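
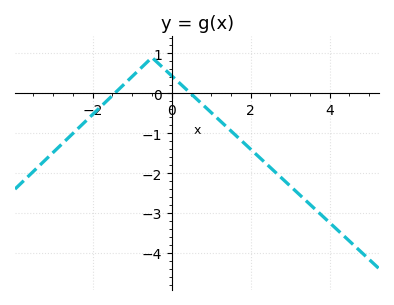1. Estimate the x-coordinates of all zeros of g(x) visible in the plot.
-1.45, 0.477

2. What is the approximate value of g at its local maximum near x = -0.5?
0.9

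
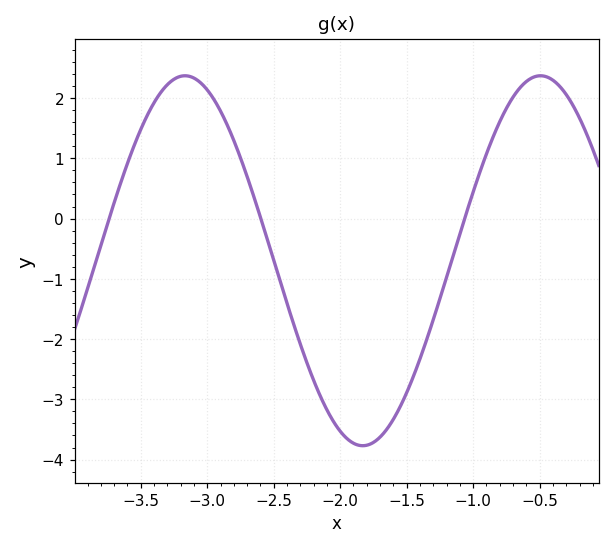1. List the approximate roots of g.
-3.7, -2.6, -1.1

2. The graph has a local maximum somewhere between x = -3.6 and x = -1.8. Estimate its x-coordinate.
-3.2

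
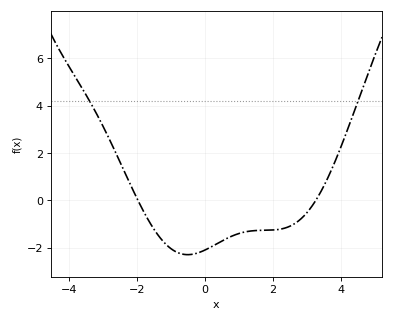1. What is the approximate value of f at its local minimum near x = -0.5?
-2.29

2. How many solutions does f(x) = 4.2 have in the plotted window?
2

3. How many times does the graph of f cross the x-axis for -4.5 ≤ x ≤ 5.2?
2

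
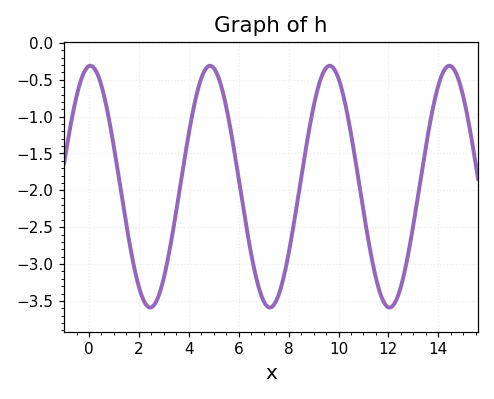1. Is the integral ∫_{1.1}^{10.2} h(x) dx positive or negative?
negative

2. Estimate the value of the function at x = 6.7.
-3.2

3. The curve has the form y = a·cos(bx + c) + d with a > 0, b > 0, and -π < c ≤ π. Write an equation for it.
y = 1.64cos(1.3x - 0.07) - 1.95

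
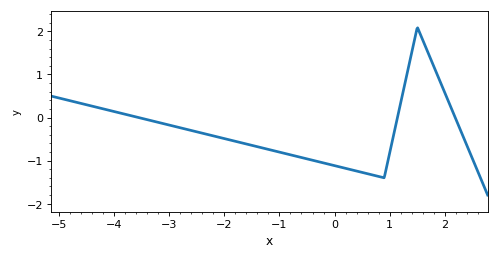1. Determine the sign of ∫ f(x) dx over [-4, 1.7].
negative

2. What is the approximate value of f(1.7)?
1.49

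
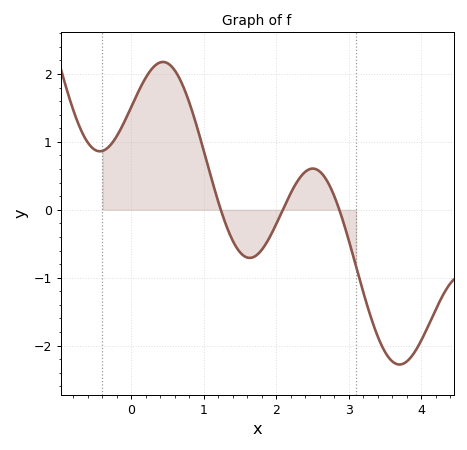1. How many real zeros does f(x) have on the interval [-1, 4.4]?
3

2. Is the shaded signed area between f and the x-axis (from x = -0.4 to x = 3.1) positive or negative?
positive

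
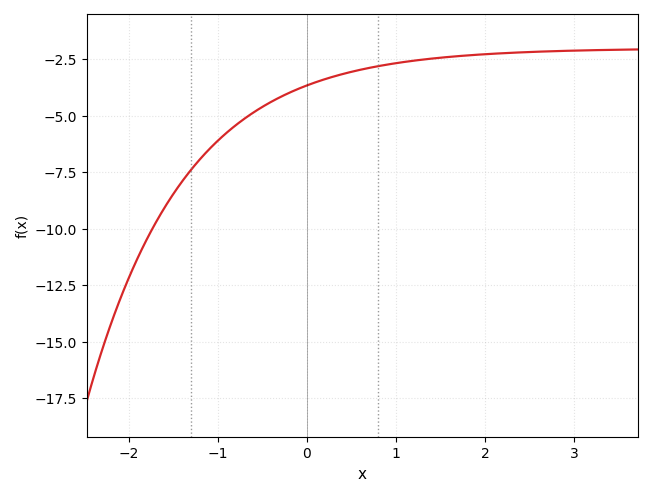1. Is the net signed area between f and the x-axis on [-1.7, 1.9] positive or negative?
negative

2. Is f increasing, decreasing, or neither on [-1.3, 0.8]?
increasing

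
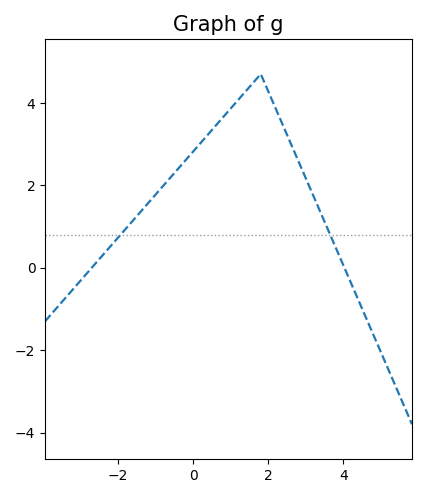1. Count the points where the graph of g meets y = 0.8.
2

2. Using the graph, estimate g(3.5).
1.2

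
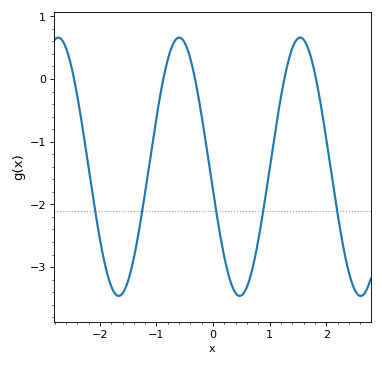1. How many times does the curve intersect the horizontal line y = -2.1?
5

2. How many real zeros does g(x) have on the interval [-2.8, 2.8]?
5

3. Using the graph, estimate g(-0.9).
-0.096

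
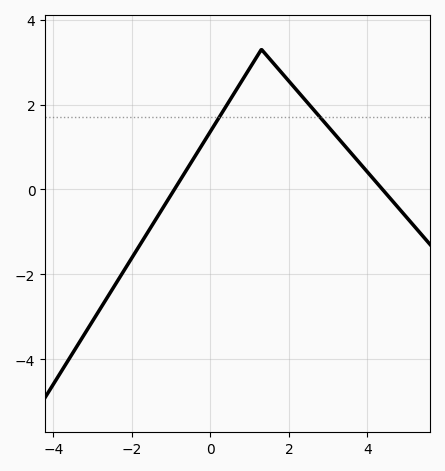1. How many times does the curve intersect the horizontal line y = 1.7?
2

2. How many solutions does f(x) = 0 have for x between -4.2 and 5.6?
2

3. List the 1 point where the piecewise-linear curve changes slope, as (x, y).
(1.3, 3.3)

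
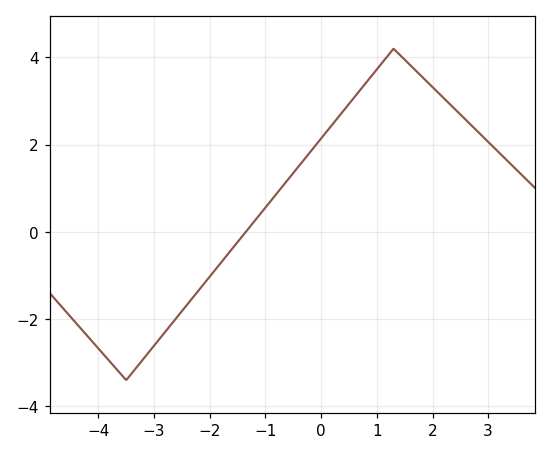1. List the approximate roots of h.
-1.4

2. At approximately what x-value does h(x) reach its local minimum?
-3.4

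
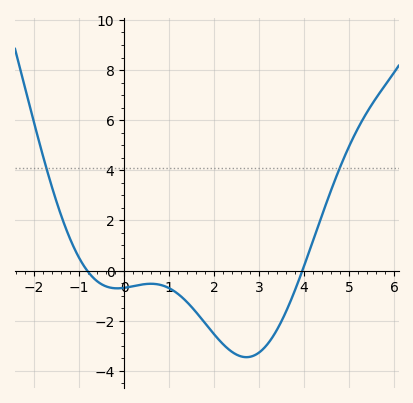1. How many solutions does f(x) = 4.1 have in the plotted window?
2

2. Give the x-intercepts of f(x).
-0.823, 3.96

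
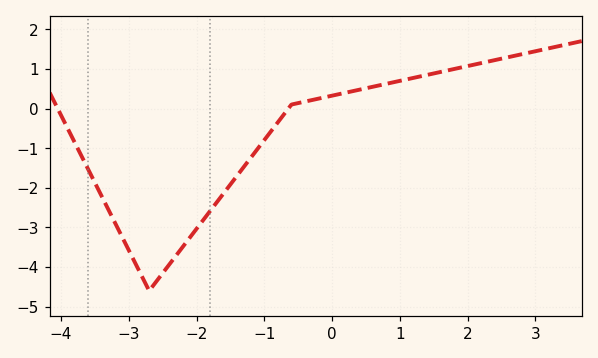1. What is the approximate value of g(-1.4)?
-1.69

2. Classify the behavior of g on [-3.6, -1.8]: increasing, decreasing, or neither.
neither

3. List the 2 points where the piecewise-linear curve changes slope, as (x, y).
(-2.7, -4.6); (-0.6, 0.1)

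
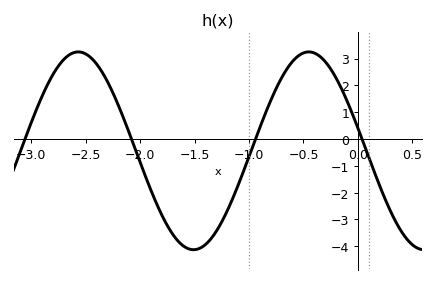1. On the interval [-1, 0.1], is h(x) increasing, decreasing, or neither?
neither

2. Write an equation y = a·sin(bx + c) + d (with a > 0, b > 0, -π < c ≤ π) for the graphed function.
y = 3.69sin(3x + 2.9) - 0.44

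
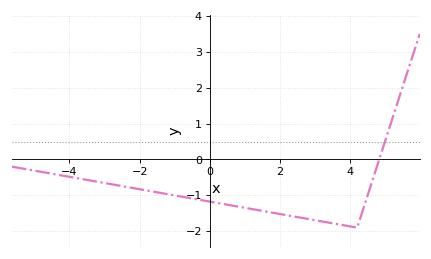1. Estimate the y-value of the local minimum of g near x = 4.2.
-1.9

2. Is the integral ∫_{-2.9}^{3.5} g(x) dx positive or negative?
negative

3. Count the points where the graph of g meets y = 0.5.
1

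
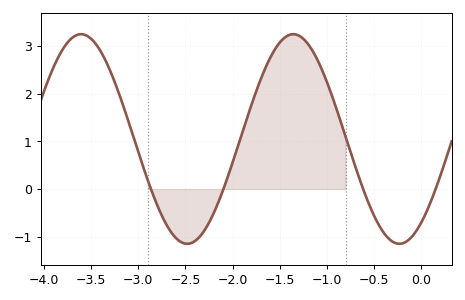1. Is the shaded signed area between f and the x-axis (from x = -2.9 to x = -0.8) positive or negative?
positive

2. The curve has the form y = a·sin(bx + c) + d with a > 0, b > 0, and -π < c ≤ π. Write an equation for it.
y = 2.2sin(2.8x - 0.93) + 1.05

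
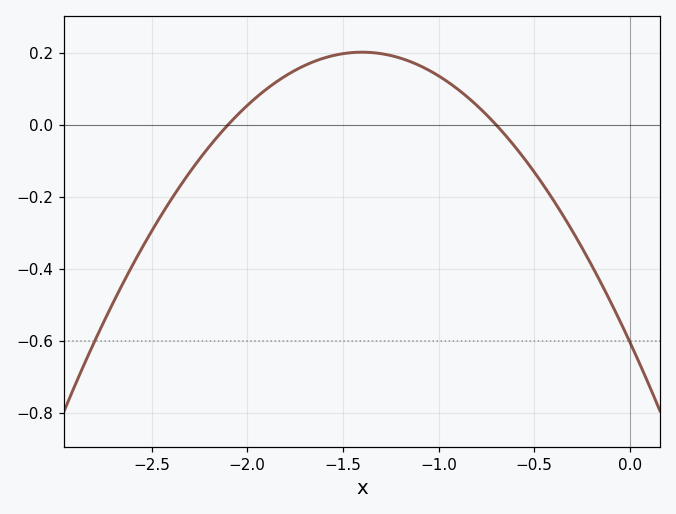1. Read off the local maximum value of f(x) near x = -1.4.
0.201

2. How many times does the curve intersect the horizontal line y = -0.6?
2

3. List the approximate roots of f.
-2.1, -0.7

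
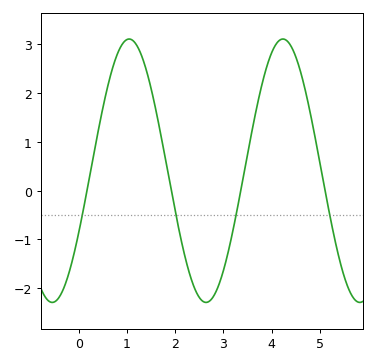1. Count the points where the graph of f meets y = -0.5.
4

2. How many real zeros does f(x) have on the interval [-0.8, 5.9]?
4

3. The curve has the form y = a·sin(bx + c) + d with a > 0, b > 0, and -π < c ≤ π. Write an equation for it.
y = 2.7sin(2x - 0.49) + 0.41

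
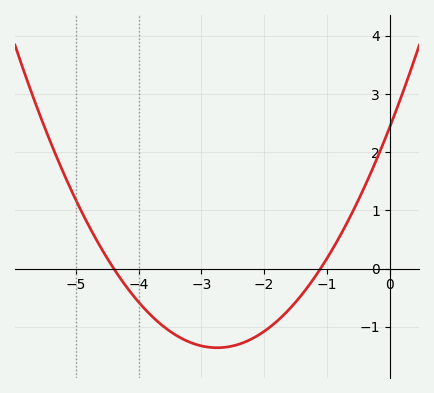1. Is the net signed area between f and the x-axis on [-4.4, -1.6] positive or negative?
negative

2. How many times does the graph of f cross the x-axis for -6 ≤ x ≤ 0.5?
2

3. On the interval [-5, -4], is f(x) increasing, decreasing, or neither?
decreasing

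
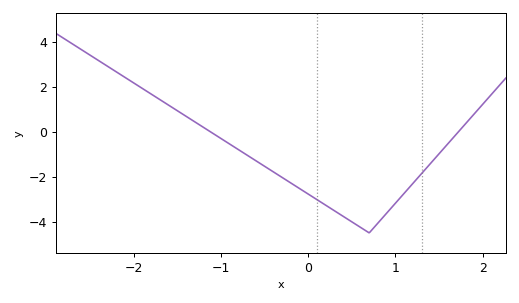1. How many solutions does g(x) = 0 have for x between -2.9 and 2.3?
2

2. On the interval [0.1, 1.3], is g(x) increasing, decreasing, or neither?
neither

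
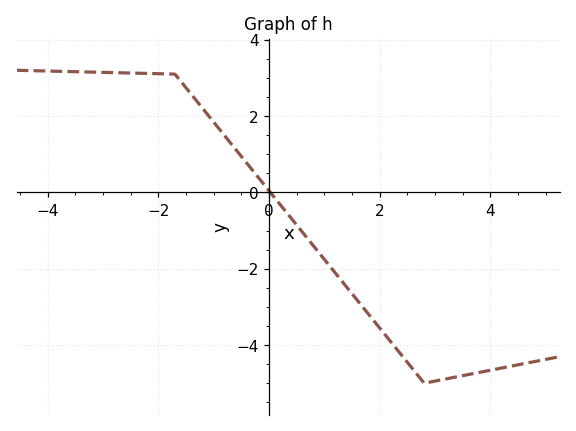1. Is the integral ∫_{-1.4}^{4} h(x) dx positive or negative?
negative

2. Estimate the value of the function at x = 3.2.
-4.89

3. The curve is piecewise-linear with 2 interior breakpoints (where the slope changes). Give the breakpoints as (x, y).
(-1.7, 3.1); (2.8, -5)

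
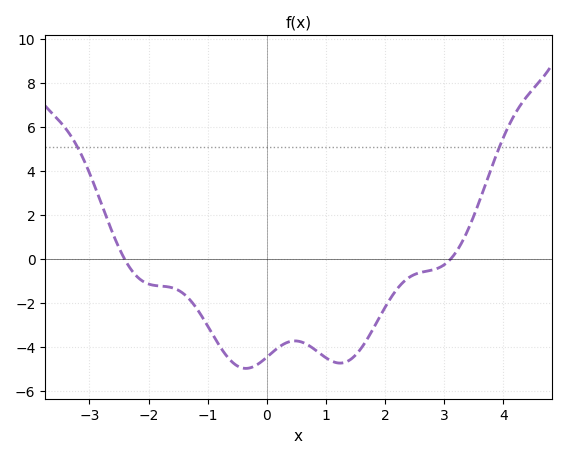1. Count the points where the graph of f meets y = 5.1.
2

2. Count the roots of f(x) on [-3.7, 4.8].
2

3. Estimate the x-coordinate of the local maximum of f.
0.4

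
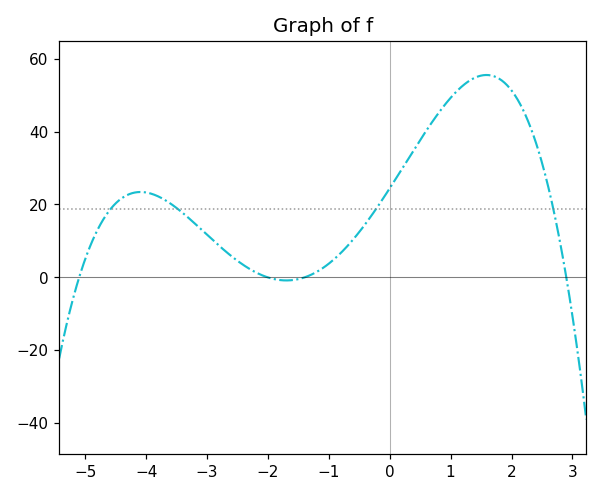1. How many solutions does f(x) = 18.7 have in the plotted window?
4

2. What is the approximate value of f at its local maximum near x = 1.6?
56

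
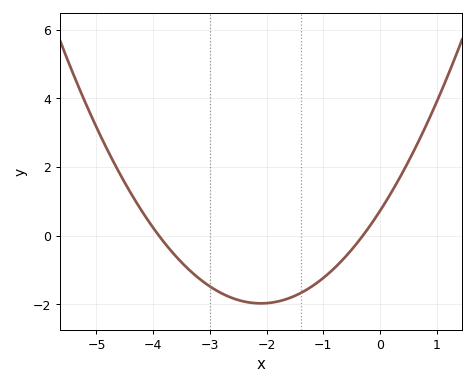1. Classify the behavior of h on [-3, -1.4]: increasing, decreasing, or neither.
neither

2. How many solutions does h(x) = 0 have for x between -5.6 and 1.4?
2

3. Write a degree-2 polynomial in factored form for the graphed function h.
y = 0.61(x + 3.9)(x + 0.3)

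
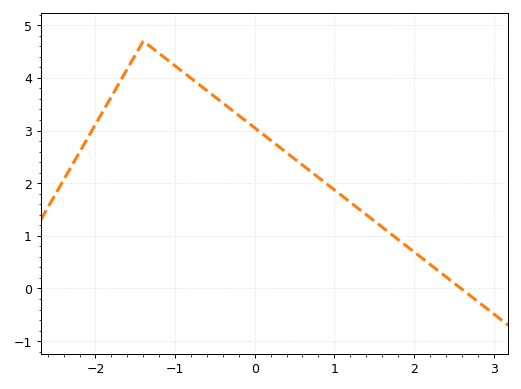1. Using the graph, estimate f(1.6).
1.2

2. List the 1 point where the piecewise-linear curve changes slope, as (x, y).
(-1.4, 4.7)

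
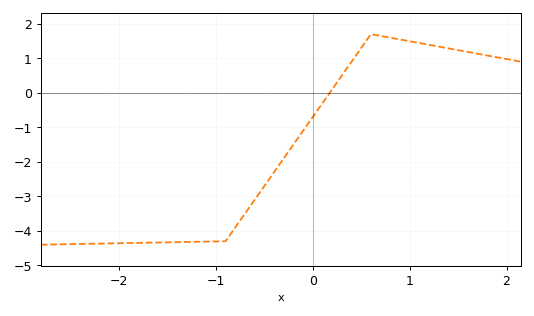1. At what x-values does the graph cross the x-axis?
0.2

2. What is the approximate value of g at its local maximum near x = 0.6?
1.7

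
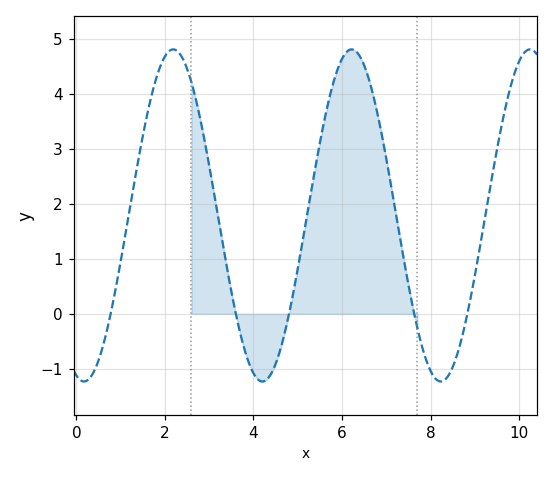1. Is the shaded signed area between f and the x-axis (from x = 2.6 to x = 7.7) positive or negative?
positive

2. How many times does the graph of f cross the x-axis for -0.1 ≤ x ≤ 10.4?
5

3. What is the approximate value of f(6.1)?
4.76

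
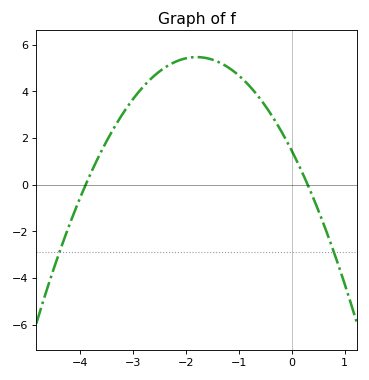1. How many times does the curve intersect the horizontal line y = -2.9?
2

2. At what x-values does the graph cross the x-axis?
-3.9, 0.3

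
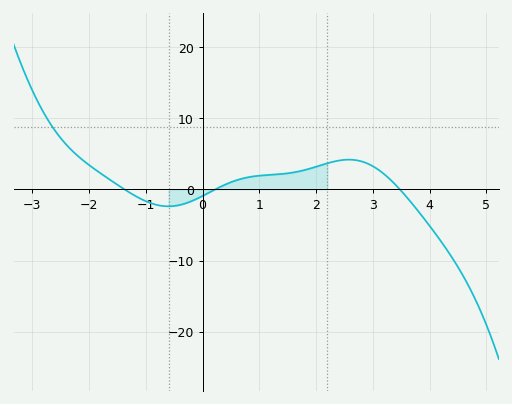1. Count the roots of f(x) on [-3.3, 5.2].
3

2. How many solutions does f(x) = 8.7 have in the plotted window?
1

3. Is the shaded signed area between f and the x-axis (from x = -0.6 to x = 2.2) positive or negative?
positive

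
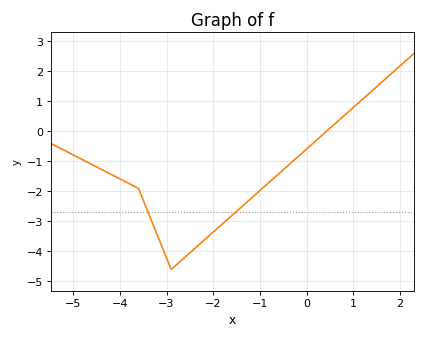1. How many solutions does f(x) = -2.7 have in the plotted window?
2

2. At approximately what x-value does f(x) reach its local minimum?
-2.9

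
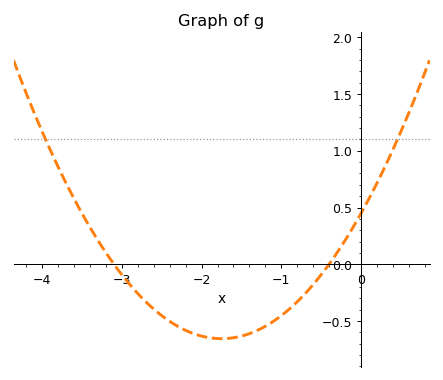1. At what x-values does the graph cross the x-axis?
-3.1, -0.4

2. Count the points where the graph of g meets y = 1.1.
2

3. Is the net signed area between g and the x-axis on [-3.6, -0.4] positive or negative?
negative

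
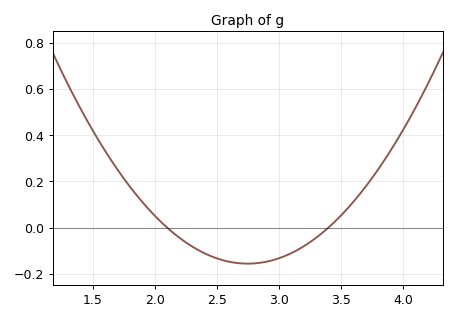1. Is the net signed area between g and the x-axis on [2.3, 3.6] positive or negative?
negative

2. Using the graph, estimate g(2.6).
-0.14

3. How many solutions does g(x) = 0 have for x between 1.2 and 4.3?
2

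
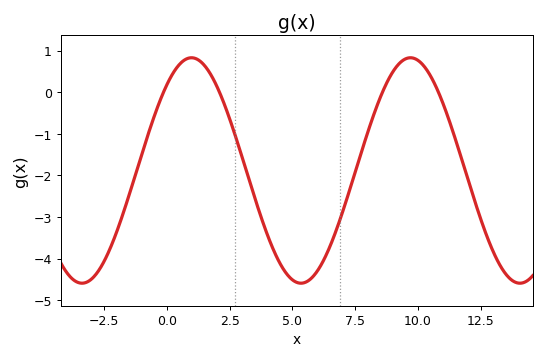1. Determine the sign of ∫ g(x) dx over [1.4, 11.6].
negative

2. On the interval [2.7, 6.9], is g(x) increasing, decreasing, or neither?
neither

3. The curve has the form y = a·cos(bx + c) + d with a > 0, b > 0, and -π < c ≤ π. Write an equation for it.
y = 2.71cos(0.72x - 0.7) - 1.88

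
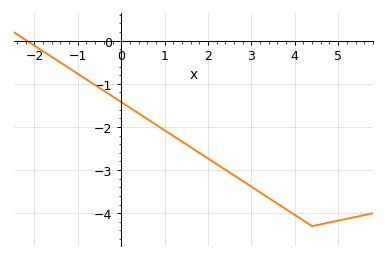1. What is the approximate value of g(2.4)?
-2.99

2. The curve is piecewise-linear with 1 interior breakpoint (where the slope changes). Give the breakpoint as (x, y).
(4.4, -4.3)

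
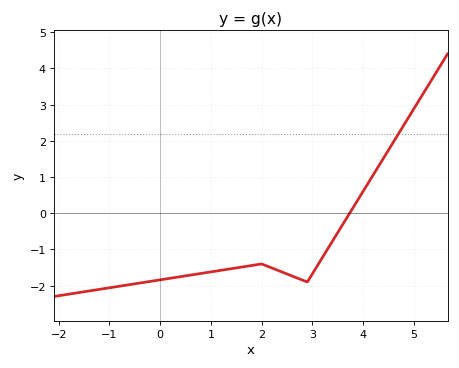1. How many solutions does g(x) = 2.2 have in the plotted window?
1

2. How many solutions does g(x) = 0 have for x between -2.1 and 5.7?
1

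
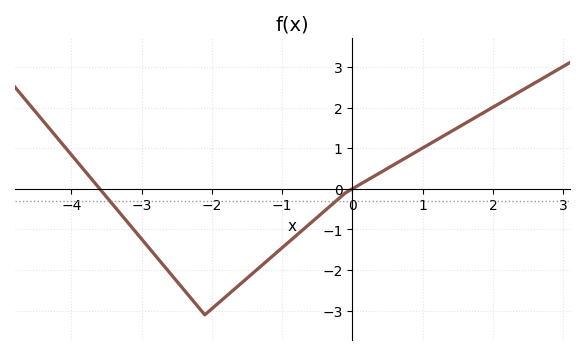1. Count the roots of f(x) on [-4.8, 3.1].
2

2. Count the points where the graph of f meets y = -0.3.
2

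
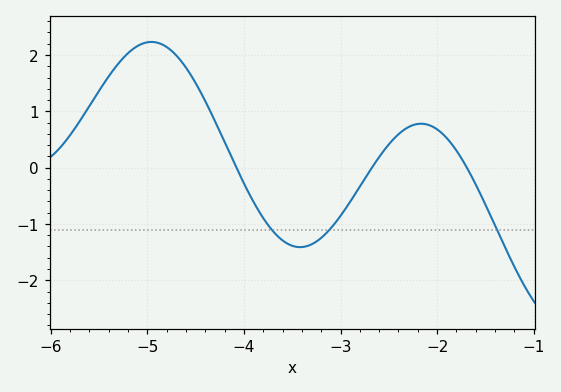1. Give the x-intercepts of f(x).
-4.08, -2.67, -1.69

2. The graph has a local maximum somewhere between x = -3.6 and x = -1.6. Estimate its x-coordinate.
-2.17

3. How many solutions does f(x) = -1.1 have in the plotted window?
3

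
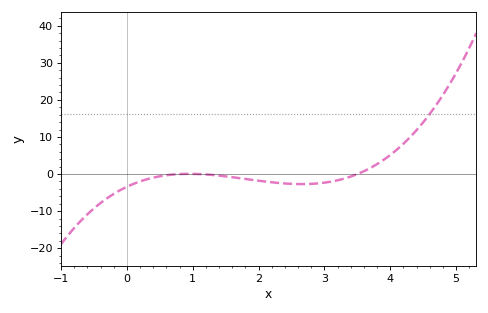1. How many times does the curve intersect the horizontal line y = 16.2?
1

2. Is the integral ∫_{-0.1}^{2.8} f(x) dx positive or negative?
negative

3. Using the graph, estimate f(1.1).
0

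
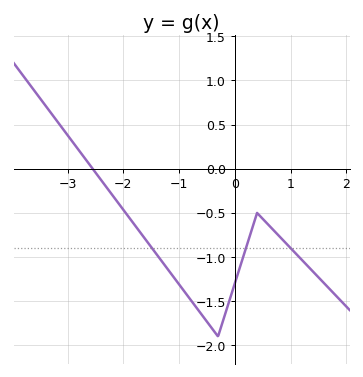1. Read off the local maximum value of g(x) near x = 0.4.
-0.5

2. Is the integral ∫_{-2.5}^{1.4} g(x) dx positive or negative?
negative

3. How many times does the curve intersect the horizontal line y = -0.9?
3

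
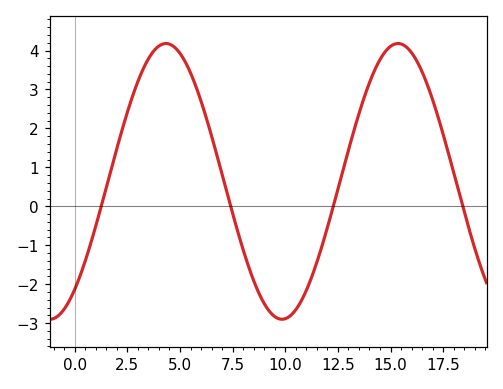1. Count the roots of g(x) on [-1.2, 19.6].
4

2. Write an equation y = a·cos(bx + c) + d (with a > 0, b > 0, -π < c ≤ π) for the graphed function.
y = 3.54cos(0.57x - 2.47) + 0.64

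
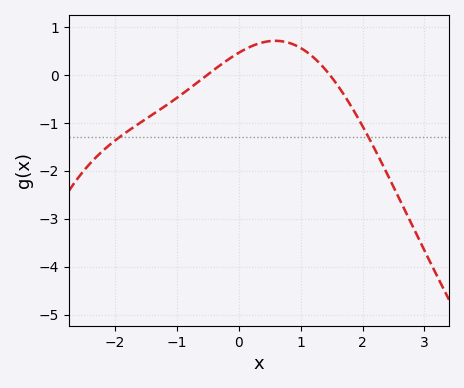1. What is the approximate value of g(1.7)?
-0.4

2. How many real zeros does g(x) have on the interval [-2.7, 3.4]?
2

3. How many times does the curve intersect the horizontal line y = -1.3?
2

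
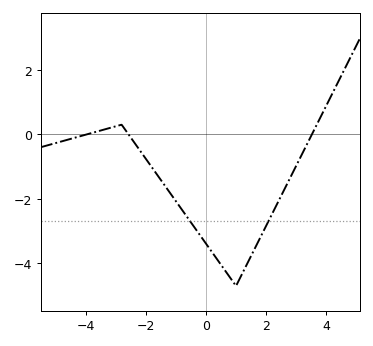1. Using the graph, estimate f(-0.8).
-2.4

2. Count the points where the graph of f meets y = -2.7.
2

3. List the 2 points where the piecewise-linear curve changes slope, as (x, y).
(-2.8, 0.3); (1, -4.7)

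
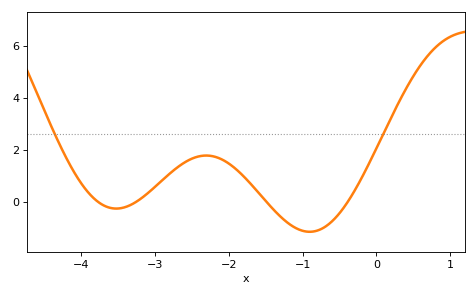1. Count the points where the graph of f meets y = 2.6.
2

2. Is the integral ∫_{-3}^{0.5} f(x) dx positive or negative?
positive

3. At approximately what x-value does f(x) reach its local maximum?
-2.3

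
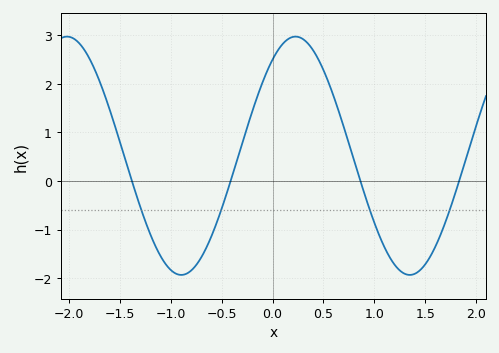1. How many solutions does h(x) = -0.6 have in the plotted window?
4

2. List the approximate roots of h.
-1.38, -0.412, 0.863, 1.83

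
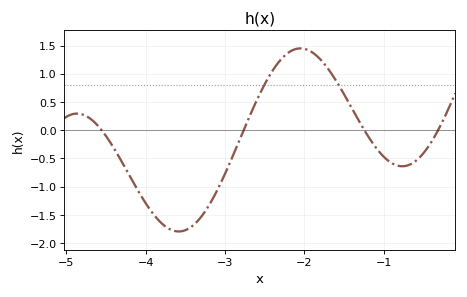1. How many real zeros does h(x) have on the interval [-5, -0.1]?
4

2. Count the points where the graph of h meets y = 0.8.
2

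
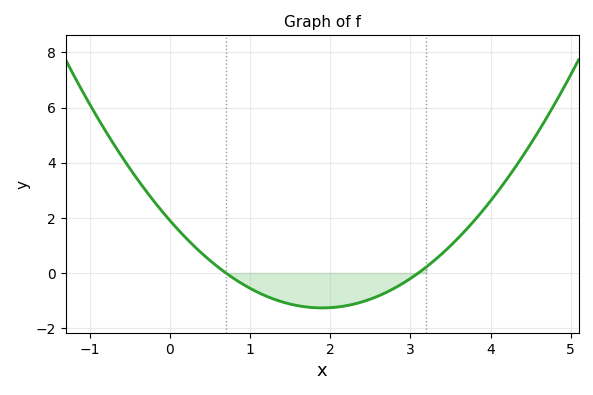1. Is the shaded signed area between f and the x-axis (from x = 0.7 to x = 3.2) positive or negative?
negative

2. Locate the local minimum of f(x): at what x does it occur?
1.9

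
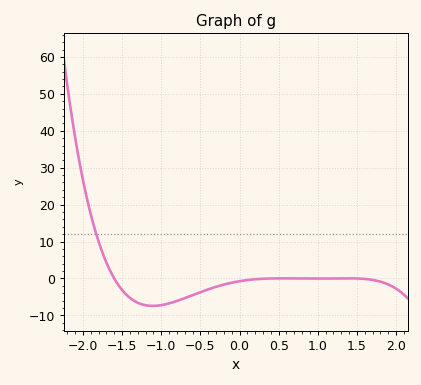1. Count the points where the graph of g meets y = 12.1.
1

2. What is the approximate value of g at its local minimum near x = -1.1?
-7.43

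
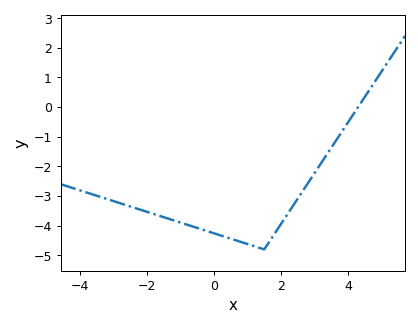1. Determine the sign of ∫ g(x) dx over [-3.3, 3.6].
negative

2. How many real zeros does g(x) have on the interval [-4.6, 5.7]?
1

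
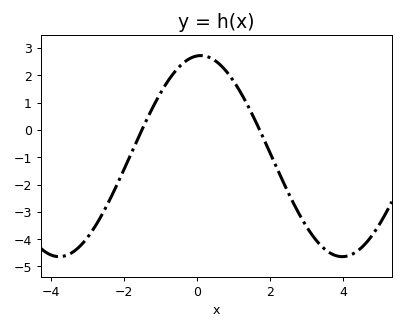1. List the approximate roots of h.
-1.51, 1.71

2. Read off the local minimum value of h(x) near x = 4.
-4.64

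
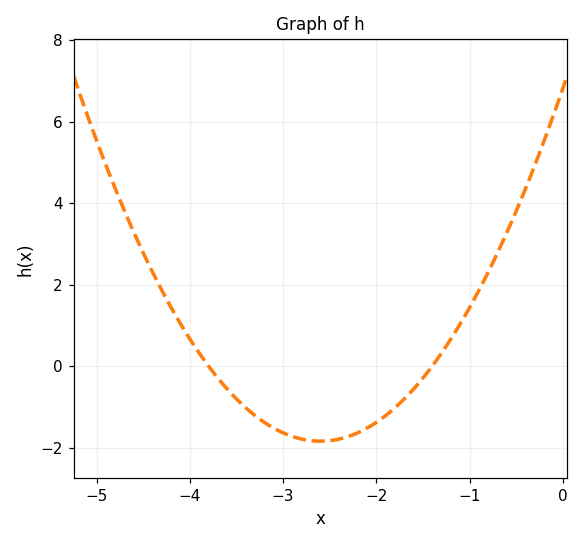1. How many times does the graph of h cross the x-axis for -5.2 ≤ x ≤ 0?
2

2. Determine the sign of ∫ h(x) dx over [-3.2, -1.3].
negative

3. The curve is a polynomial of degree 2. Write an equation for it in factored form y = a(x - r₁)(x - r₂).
y = 1.28(x + 3.8)(x + 1.4)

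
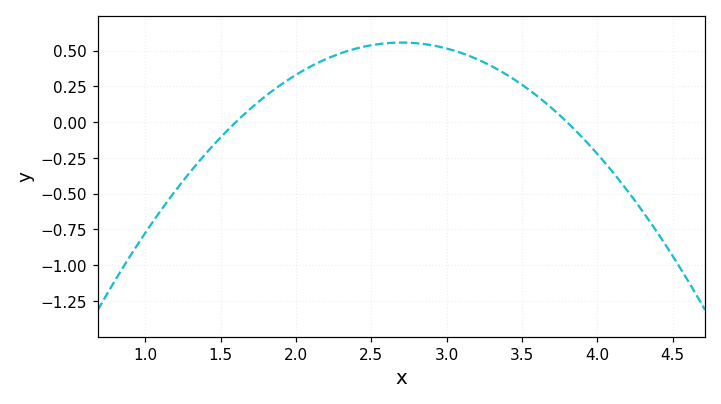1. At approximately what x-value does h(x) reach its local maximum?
2.7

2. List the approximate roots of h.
1.6, 3.8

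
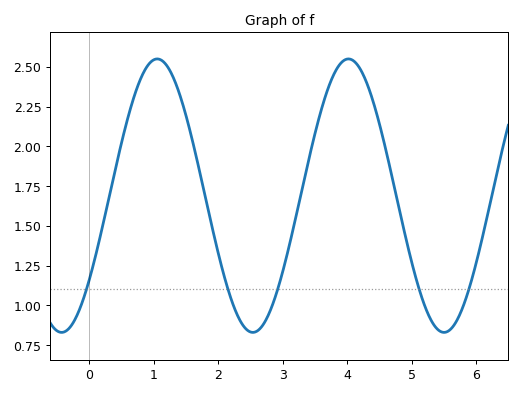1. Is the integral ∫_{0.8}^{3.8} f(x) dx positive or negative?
positive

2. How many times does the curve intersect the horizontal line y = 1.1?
5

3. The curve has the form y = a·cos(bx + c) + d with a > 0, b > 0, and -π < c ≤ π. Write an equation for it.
y = 0.86cos(2.12x - 2.23) + 1.69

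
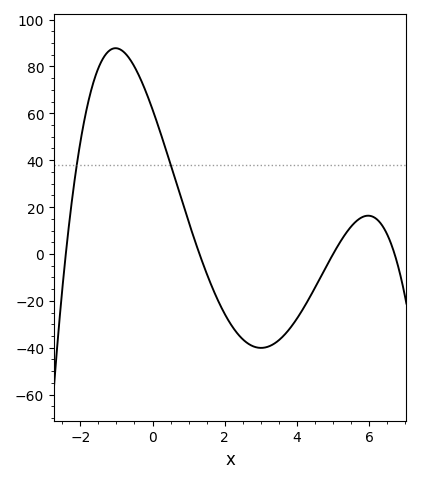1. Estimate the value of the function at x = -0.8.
86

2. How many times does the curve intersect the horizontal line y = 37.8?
2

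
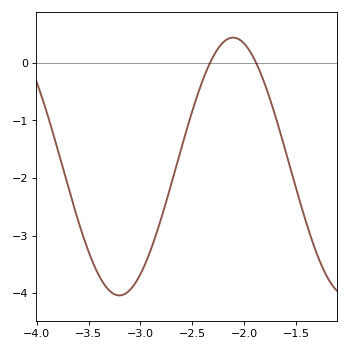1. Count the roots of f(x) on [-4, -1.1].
2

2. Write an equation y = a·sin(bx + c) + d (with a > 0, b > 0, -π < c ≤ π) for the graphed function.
y = 2.24sin(2.87x + 1.34) - 1.8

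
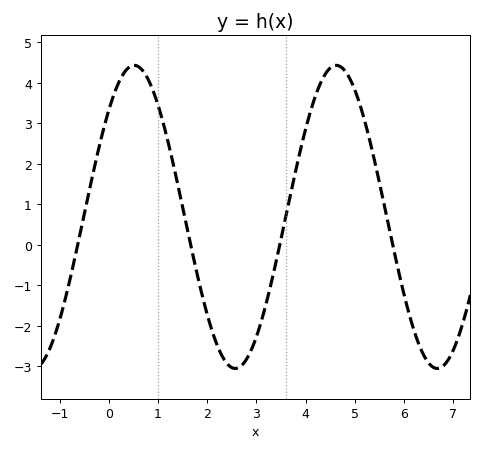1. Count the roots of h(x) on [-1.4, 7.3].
4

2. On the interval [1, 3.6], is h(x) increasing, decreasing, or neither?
neither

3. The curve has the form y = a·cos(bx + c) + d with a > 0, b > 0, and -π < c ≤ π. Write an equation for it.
y = 3.74cos(1.53x - 0.79) + 0.69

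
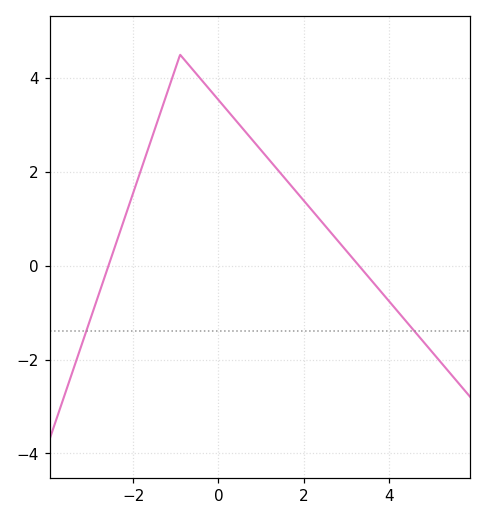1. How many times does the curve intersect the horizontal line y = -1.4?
2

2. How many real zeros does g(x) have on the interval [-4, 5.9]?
2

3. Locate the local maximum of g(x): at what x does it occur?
-0.897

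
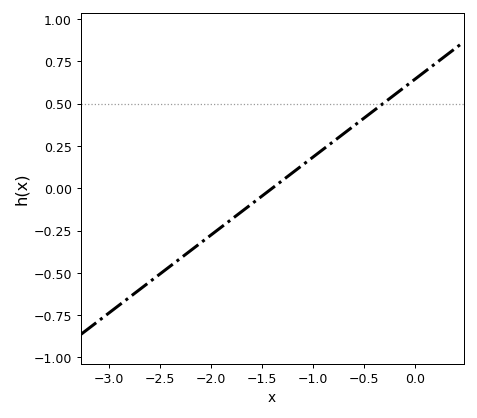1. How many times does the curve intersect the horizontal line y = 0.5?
1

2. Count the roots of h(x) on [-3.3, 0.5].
1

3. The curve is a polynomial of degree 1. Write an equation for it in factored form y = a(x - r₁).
y = 0.46(x + 1.4)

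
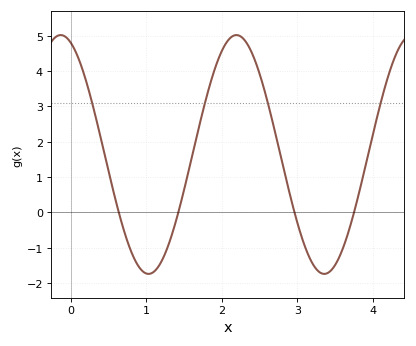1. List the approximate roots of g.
0.636, 1.42, 2.96, 3.75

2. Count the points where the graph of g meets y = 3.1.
4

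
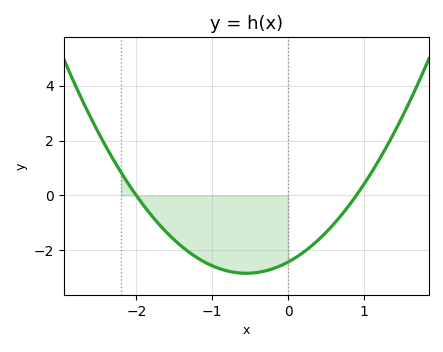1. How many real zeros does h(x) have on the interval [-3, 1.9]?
2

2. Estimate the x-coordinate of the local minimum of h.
-0.55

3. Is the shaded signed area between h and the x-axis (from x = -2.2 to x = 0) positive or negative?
negative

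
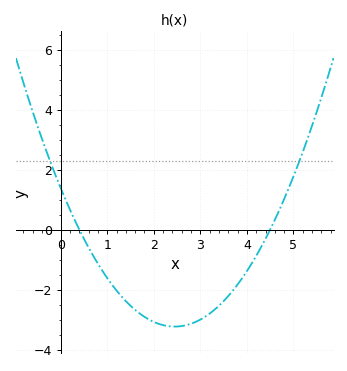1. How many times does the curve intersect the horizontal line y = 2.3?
2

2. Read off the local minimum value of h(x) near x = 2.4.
-3.24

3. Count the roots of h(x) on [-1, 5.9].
2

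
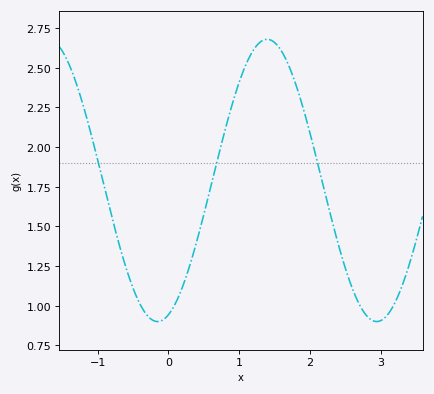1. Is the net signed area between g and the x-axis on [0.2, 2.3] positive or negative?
positive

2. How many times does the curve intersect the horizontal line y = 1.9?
3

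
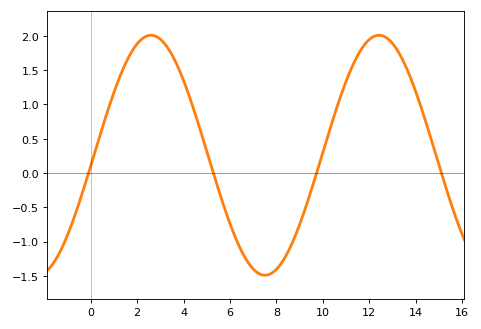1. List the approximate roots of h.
-0.091, 5.28, 9.73, 15.1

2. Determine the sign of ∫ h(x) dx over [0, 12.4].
positive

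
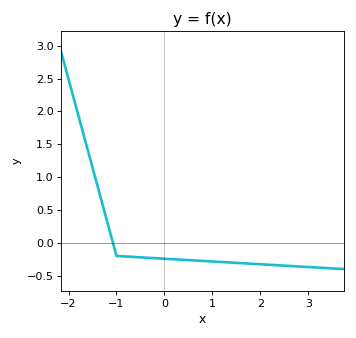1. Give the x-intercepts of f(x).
-1.1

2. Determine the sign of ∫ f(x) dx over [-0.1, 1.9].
negative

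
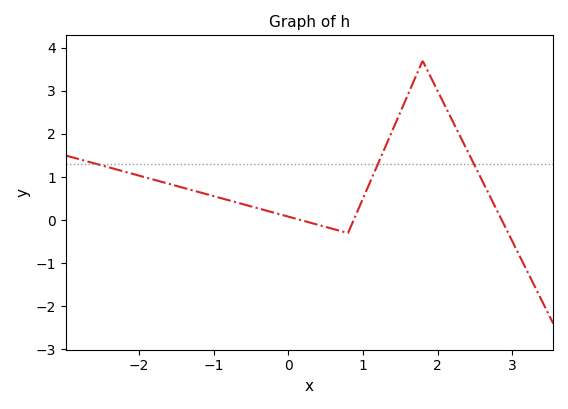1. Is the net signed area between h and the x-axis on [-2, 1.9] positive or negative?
positive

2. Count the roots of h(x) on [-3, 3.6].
3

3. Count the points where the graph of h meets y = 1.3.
3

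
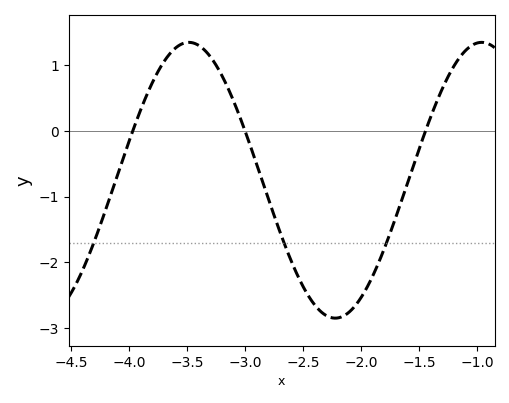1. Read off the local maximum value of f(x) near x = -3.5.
1.3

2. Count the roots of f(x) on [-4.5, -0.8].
3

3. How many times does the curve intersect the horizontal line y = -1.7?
3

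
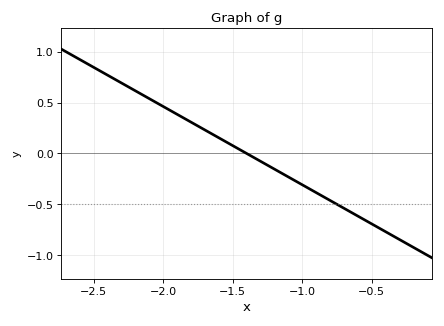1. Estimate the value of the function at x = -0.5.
-0.693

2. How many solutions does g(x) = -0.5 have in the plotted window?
1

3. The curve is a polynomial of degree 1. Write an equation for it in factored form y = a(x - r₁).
y = -0.77(x + 1.4)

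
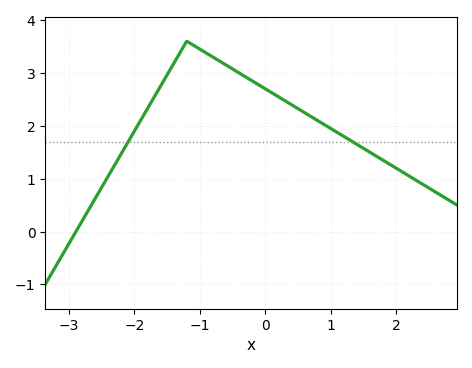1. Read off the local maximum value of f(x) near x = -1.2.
3.6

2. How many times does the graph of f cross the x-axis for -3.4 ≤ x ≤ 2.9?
1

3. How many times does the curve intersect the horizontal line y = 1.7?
2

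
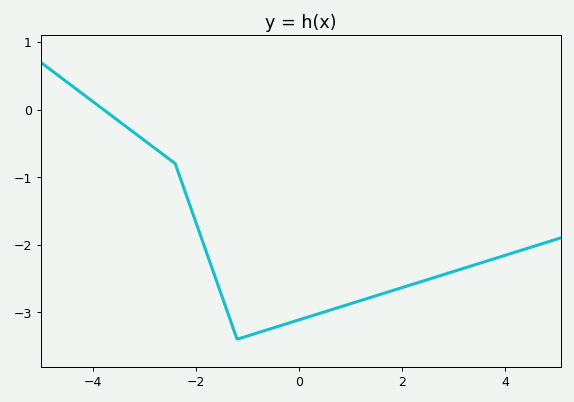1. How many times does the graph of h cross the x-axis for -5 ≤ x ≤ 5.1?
1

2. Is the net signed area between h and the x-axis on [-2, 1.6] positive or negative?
negative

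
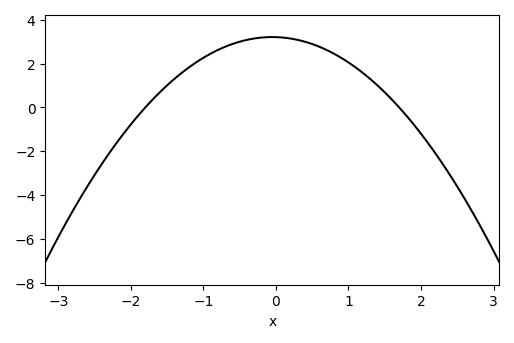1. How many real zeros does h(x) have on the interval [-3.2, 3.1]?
2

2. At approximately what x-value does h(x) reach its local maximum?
-0.05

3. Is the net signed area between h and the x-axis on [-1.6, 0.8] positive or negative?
positive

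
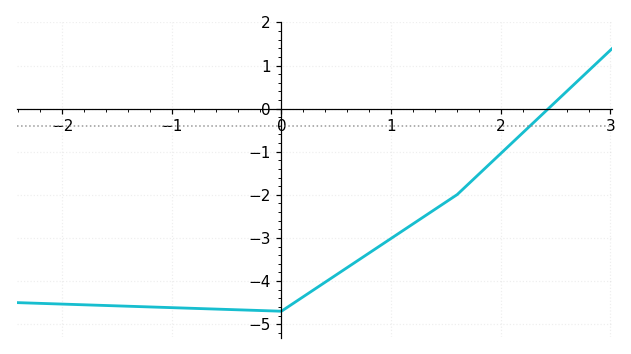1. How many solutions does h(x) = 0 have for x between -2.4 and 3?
1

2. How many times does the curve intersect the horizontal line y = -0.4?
1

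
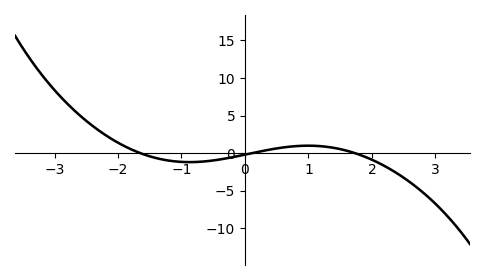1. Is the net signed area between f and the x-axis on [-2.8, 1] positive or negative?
positive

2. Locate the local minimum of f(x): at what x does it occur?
-0.873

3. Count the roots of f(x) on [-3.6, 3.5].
3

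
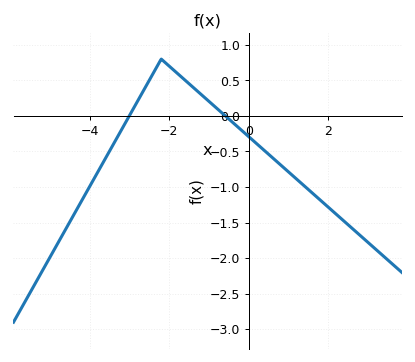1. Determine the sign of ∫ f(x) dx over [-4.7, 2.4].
negative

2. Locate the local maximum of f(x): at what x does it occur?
-2.2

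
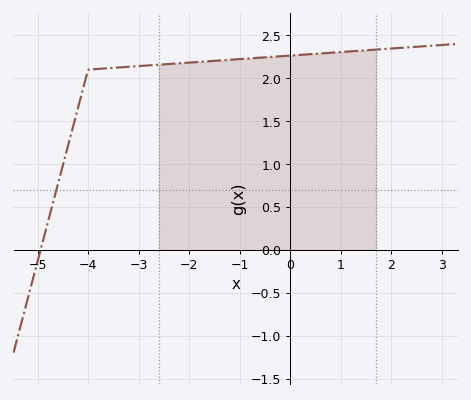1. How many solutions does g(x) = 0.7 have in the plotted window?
1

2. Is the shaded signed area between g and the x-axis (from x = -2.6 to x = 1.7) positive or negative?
positive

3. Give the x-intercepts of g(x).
-4.94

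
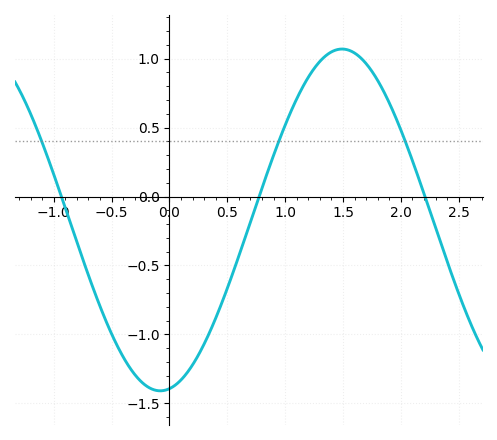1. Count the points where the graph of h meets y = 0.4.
3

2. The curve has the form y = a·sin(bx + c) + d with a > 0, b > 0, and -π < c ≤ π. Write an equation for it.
y = 1.24sin(2x - 1.4) - 0.17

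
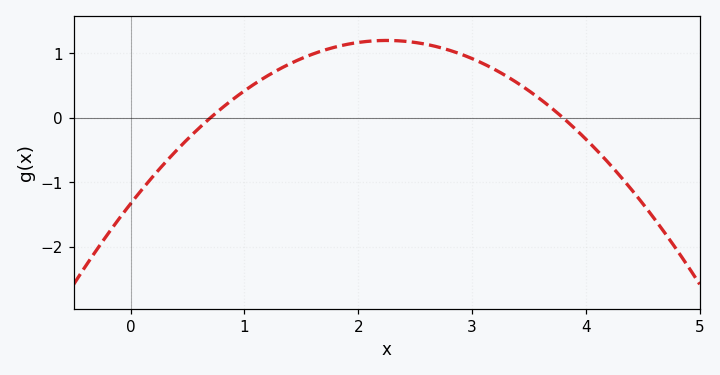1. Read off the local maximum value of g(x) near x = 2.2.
1.2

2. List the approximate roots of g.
0.7, 3.8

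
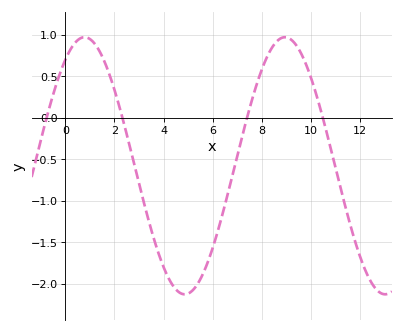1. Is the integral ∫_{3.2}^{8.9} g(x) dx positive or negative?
negative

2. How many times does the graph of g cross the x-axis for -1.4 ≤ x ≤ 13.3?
4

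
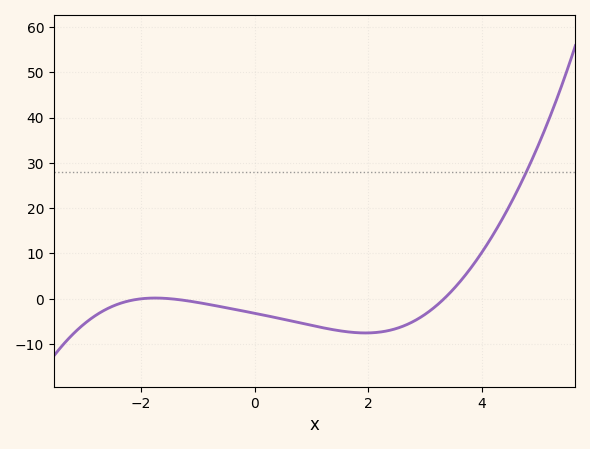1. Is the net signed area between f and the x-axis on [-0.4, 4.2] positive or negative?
negative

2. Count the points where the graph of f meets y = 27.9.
1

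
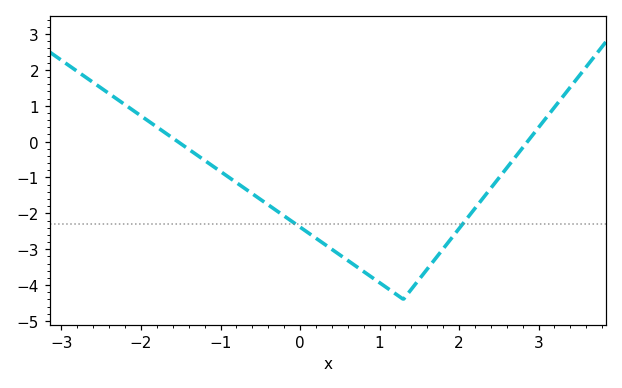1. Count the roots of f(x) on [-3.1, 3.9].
2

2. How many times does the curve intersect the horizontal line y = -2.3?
2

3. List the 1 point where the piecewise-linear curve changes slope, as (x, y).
(1.3, -4.4)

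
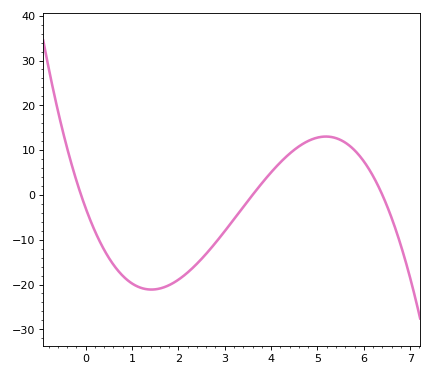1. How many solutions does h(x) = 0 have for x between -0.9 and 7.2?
3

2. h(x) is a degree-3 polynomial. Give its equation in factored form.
y = -1.28(x + 0.1)(x - 3.6)(x - 6.4)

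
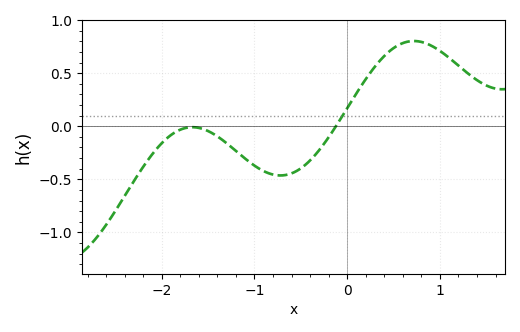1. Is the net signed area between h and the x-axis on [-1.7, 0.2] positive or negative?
negative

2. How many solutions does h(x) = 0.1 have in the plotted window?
1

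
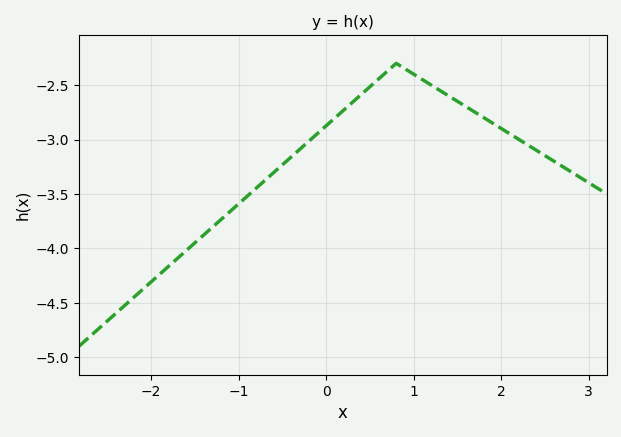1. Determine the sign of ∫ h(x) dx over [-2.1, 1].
negative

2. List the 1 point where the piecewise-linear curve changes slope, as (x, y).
(0.8, -2.3)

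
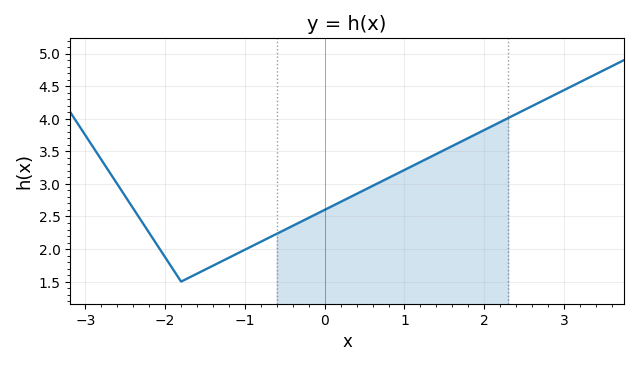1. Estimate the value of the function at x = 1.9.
3.77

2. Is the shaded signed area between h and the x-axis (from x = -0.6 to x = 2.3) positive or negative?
positive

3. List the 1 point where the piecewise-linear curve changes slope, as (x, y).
(-1.8, 1.5)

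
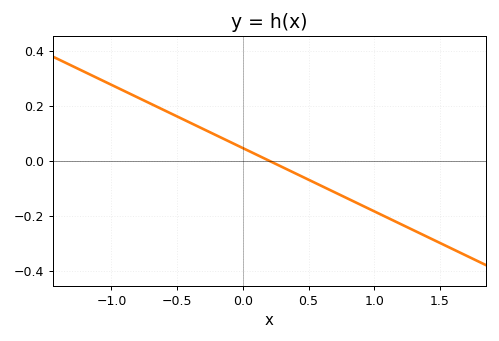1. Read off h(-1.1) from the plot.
0.299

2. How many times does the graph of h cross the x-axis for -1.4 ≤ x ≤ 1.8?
1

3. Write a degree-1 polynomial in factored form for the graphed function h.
y = -0.23(x - 0.2)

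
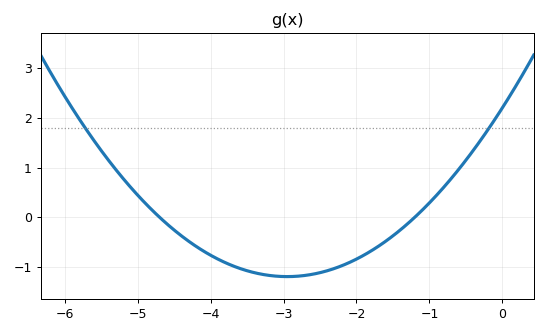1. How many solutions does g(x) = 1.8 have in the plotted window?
2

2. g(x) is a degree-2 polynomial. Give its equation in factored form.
y = 0.39(x + 4.7)(x + 1.2)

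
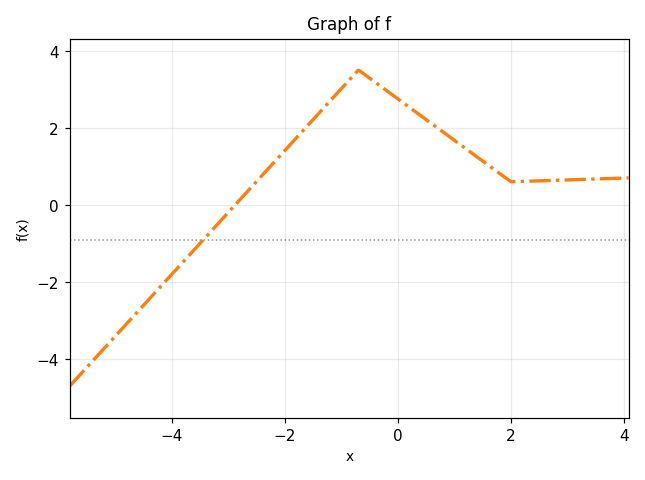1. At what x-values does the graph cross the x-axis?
-2.88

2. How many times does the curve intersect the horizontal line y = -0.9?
1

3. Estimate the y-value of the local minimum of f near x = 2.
0.6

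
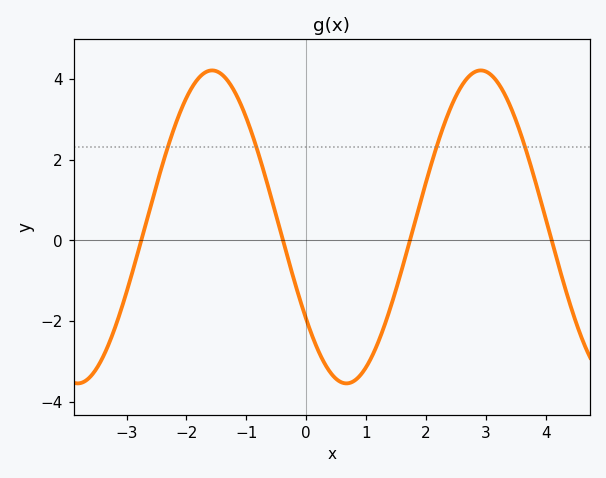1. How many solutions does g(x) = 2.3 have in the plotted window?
4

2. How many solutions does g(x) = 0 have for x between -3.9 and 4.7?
4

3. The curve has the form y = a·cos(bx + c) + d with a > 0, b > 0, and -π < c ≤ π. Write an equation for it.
y = 3.88cos(1.4x + 2.2) + 0.33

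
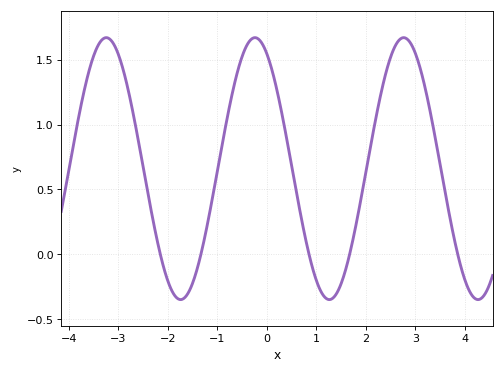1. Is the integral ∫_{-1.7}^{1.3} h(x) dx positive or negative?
positive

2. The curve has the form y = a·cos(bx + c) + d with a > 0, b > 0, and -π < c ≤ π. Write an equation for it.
y = 1.01cos(2.1x + 0.5) + 0.66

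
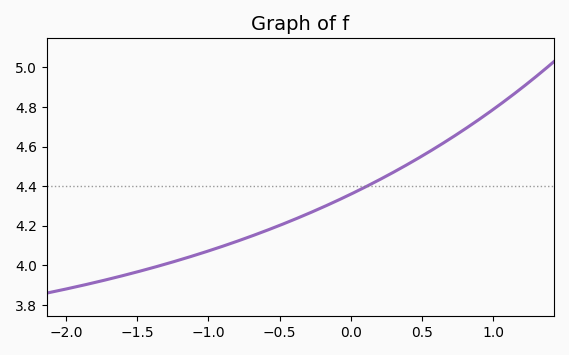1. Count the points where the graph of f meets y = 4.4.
1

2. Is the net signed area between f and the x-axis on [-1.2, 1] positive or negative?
positive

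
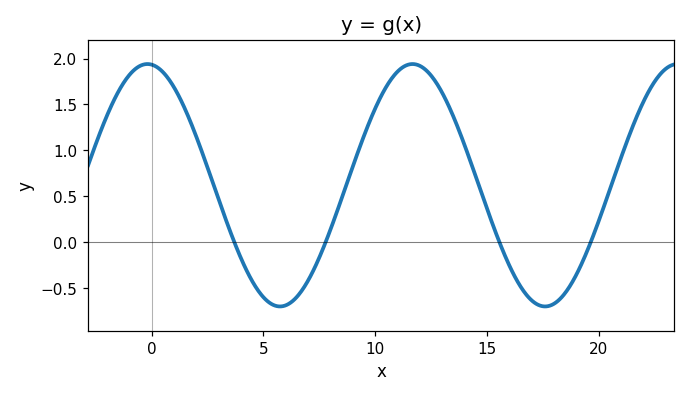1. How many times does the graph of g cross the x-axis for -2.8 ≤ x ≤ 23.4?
4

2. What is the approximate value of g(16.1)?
-0.3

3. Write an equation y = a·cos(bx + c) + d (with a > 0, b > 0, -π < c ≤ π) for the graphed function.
y = 1.32cos(0.53x + 0.1) + 0.62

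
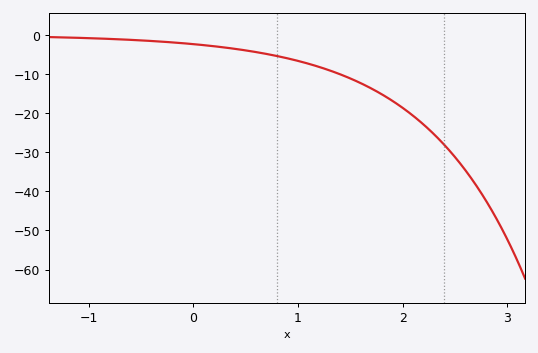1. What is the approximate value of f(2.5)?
-31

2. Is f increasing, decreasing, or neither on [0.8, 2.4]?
decreasing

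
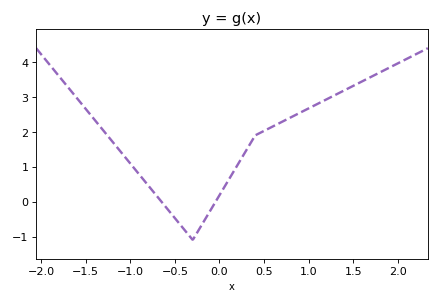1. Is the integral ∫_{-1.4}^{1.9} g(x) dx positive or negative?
positive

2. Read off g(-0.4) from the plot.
-0.8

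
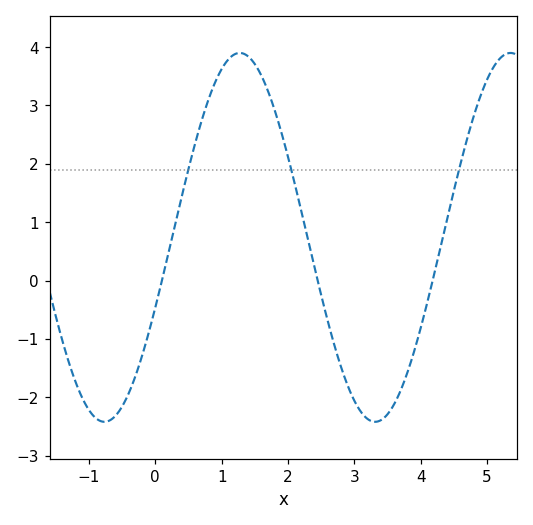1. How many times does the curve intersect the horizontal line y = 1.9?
3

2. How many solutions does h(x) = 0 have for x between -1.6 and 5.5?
3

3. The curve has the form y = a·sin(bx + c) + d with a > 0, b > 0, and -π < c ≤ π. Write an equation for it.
y = 3.16sin(1.54x - 0.39) + 0.74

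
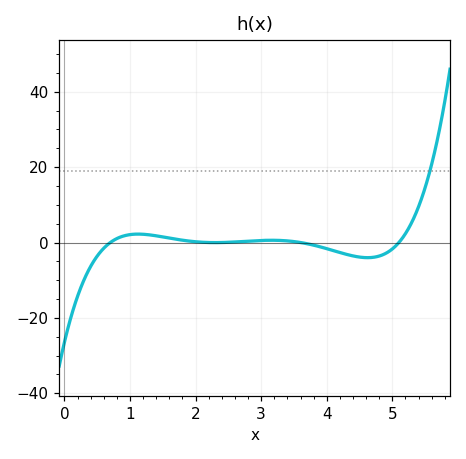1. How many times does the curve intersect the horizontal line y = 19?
1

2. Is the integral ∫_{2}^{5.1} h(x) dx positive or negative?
negative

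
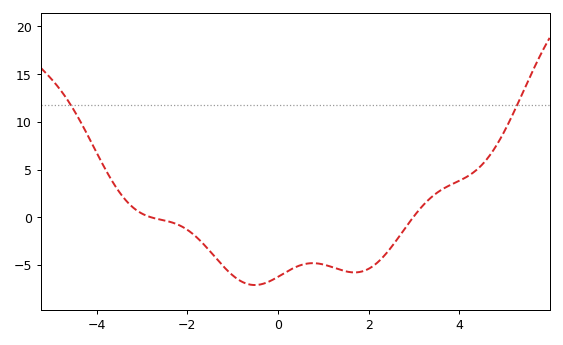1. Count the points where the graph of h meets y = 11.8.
2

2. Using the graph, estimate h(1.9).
-5.5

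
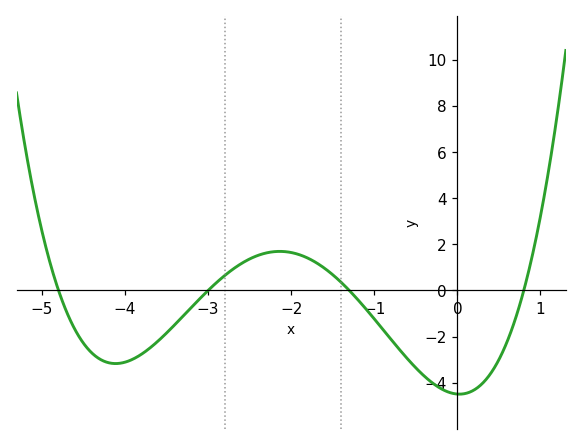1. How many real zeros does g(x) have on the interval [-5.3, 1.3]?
4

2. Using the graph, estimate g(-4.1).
-3.17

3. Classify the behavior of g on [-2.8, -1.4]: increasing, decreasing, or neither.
neither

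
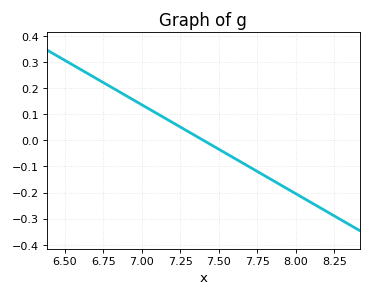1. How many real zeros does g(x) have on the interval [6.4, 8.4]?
1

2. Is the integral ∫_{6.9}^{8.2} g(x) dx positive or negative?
negative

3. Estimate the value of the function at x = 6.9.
0.17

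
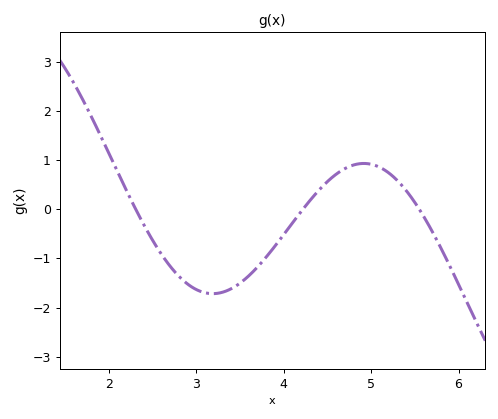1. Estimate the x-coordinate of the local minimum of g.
3.19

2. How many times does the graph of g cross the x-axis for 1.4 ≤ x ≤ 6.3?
3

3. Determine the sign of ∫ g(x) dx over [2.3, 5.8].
negative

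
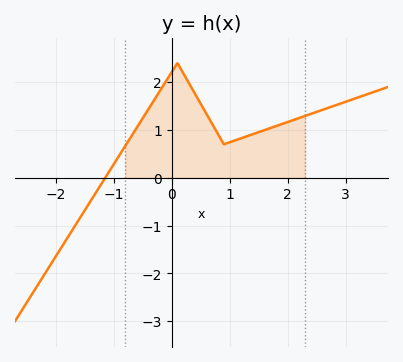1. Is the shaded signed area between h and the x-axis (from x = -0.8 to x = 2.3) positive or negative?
positive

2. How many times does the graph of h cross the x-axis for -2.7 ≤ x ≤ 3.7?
1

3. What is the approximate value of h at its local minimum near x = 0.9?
0.7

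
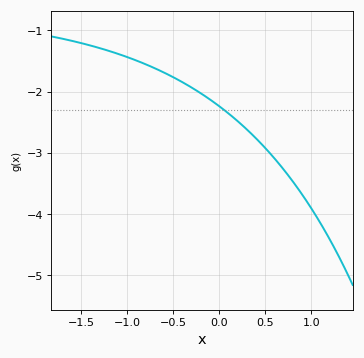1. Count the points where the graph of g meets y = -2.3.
1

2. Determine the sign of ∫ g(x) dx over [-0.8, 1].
negative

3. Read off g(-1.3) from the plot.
-1.3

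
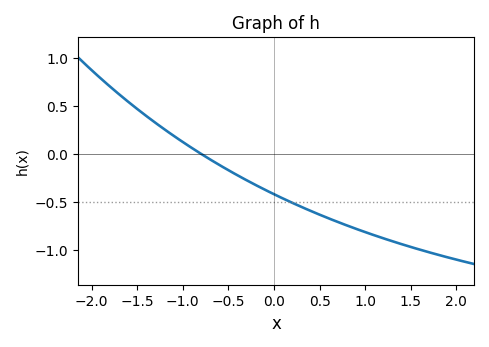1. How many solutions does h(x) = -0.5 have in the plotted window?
1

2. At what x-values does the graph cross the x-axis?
-0.8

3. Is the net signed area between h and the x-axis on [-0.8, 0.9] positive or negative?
negative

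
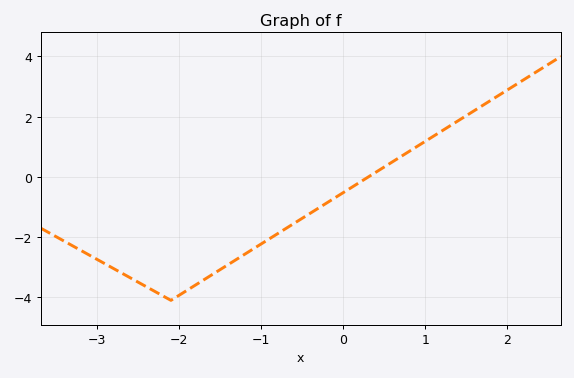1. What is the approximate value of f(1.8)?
2.6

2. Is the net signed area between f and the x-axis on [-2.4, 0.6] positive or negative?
negative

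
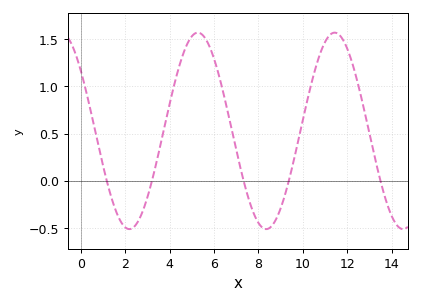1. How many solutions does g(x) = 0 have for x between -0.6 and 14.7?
5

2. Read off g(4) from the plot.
0.8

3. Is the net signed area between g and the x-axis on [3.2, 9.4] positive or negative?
positive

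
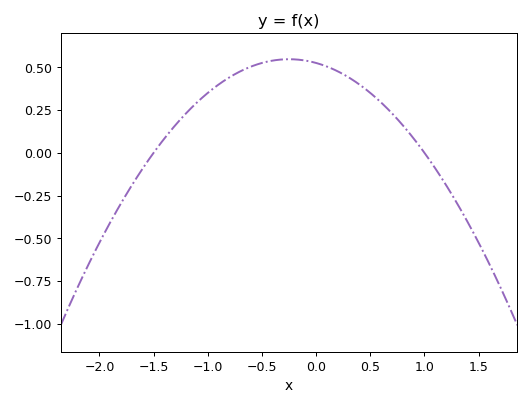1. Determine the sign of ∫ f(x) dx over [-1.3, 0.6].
positive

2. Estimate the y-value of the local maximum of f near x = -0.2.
0.54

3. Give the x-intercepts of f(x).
-1.5, 1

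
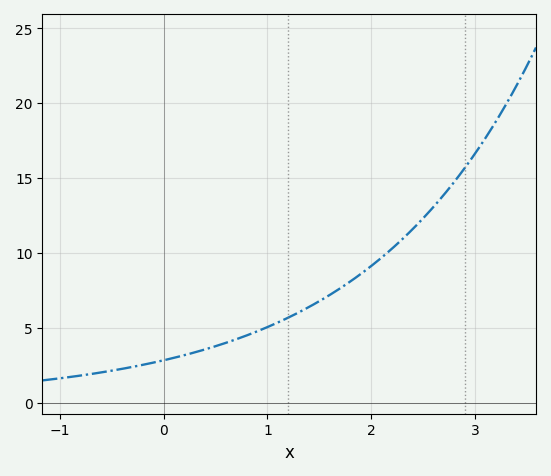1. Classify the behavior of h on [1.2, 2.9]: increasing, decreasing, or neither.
increasing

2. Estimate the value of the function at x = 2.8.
14.7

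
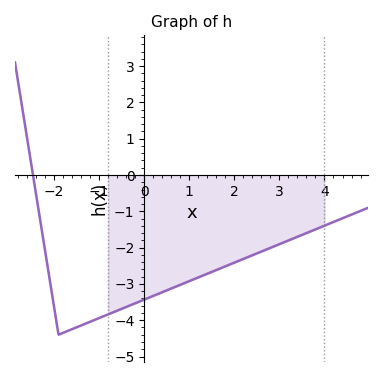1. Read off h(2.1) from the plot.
-2.36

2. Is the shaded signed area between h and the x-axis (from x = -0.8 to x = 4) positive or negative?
negative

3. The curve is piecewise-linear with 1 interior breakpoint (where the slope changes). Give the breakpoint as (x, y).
(-1.9, -4.4)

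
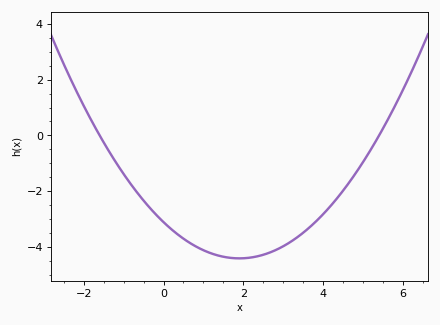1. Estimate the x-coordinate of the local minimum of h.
1.9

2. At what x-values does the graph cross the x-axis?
-1.6, 5.4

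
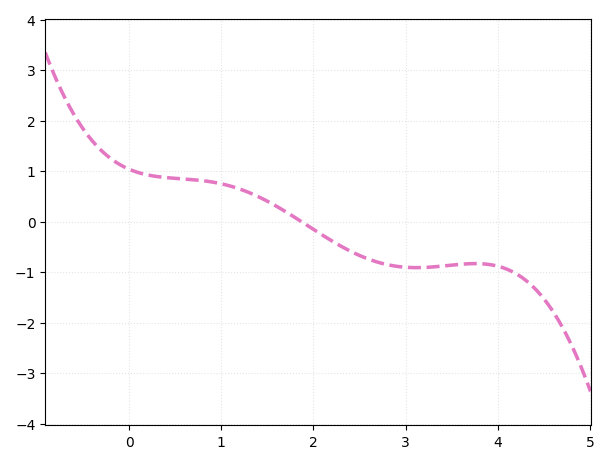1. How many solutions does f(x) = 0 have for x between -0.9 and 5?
1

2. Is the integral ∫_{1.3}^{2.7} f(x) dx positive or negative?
negative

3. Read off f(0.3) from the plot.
0.9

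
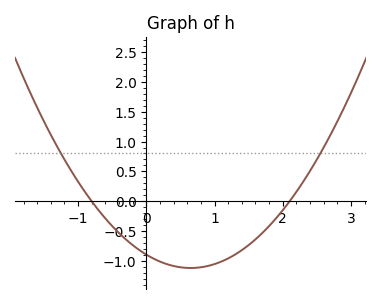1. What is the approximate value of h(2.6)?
0.901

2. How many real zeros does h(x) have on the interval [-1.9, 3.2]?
2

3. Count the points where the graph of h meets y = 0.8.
2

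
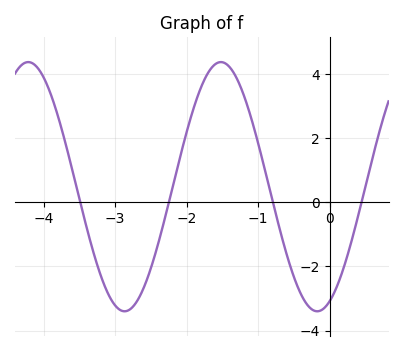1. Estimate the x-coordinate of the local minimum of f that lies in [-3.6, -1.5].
-2.9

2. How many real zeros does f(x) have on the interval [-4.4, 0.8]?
4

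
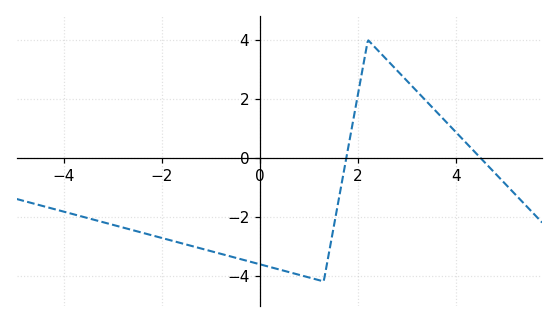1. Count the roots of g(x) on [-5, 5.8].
2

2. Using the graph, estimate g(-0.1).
-3.57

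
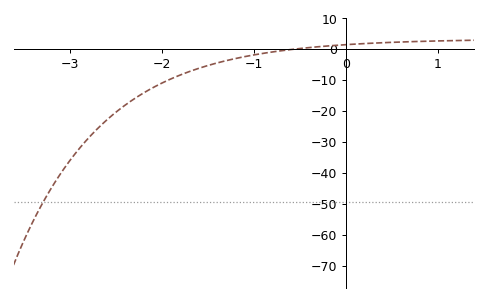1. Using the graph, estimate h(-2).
-11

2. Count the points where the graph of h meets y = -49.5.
1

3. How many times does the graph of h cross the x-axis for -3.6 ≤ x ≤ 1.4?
1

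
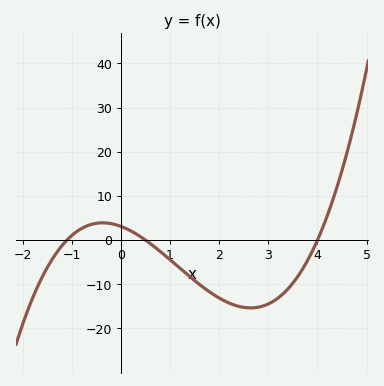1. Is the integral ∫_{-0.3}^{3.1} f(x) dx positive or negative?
negative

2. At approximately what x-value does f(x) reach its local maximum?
-0.4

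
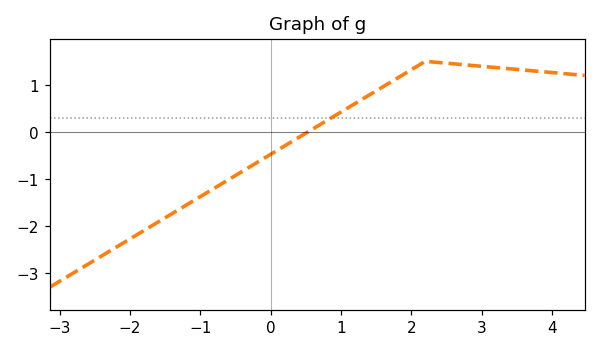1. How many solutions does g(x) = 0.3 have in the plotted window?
1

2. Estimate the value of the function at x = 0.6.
0.062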